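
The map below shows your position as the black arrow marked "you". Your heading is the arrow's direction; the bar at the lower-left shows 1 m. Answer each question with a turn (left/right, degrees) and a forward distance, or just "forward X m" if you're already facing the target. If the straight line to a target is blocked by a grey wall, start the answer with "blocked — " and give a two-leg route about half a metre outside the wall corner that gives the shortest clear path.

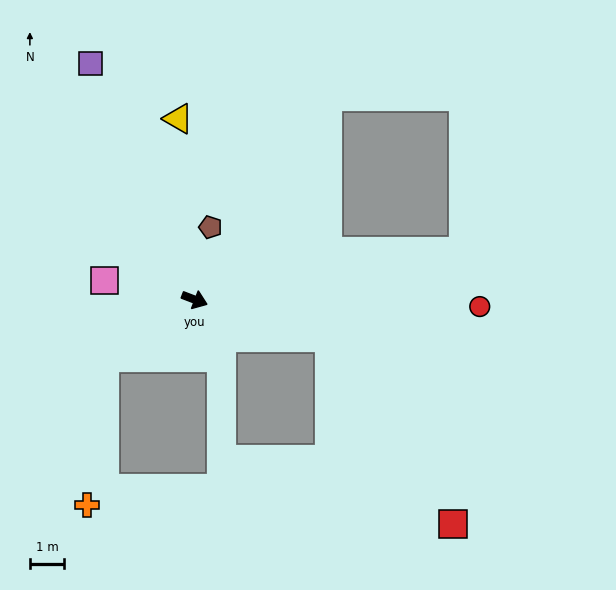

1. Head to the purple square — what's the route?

turn left 135°, forward 7.6 m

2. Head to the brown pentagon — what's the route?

turn left 99°, forward 2.2 m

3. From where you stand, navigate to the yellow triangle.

turn left 116°, forward 5.3 m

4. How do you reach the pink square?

turn right 171°, forward 2.7 m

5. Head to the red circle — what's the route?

turn left 20°, forward 8.3 m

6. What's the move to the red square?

blocked — turn left 5°, forward 4.1 m, then turn right 40°, forward 6.5 m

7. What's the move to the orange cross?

blocked — turn right 126°, forward 3.1 m, then turn left 50°, forward 4.3 m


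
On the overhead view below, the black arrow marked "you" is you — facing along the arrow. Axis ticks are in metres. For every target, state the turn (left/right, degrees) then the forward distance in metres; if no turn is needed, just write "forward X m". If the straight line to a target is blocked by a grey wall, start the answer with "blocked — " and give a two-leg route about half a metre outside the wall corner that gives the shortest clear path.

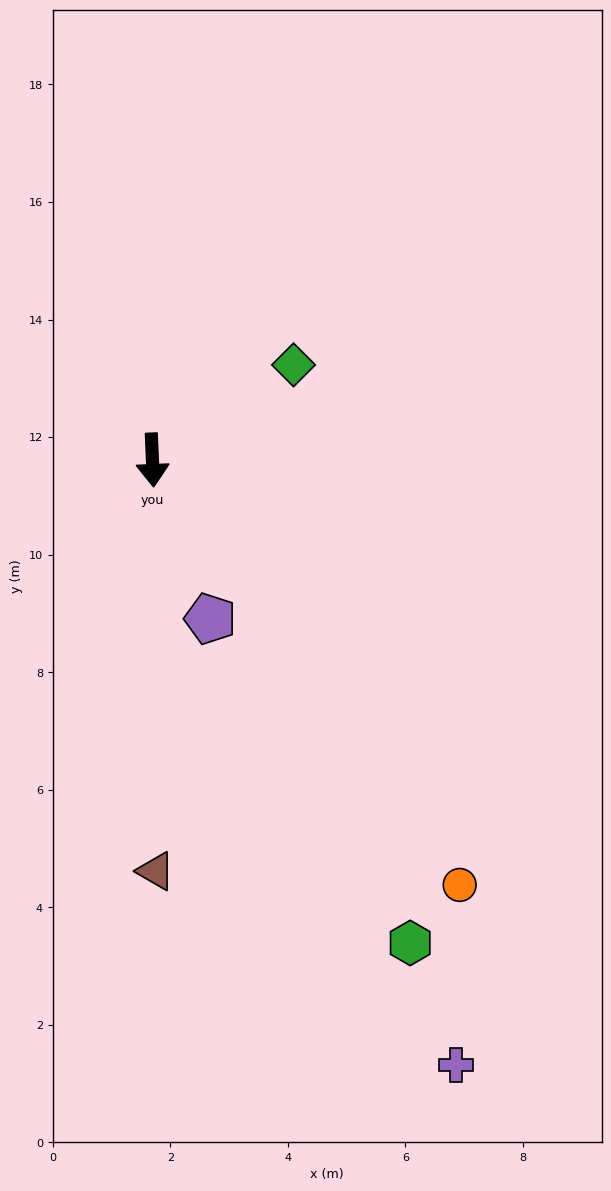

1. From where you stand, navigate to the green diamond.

turn left 122°, forward 2.9 m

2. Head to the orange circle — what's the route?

turn left 33°, forward 8.9 m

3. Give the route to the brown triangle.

turn right 2°, forward 7.0 m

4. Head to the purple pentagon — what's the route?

turn left 18°, forward 2.9 m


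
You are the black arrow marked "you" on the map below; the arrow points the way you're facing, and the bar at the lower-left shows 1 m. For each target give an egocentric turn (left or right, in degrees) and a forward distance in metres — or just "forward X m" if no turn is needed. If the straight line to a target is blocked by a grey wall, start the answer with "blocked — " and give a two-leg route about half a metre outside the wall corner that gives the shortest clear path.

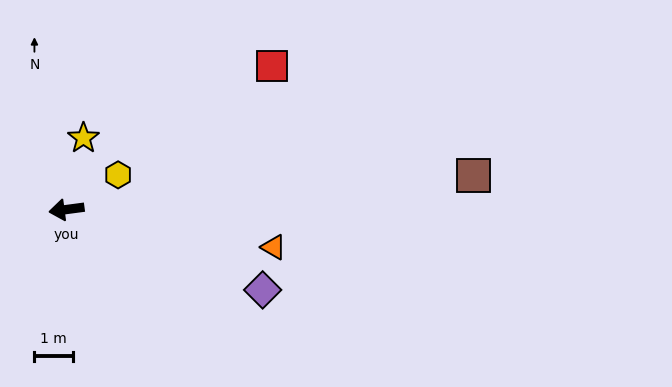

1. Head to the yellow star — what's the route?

turn right 111°, forward 1.9 m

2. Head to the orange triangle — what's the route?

turn left 162°, forward 5.4 m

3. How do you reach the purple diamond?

turn left 150°, forward 5.5 m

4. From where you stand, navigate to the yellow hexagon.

turn right 154°, forward 1.6 m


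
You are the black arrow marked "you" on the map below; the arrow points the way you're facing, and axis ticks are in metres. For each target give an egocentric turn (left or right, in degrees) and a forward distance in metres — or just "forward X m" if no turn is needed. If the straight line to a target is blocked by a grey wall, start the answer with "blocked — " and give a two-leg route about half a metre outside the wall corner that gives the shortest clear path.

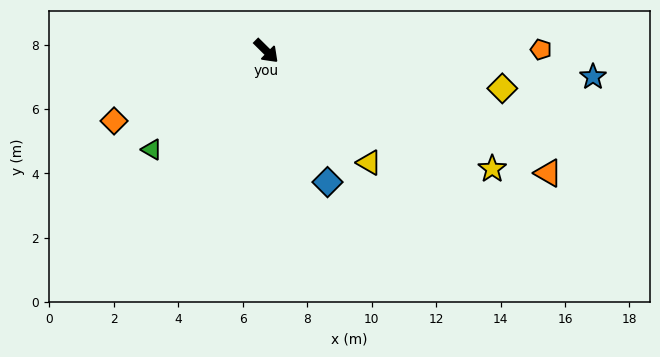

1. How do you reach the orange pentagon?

turn left 45°, forward 8.5 m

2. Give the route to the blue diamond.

turn right 20°, forward 4.5 m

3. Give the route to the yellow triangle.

turn right 3°, forward 4.7 m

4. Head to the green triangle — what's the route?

turn right 95°, forward 4.7 m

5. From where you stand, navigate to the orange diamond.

turn right 111°, forward 5.2 m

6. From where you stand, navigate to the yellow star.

turn left 17°, forward 7.9 m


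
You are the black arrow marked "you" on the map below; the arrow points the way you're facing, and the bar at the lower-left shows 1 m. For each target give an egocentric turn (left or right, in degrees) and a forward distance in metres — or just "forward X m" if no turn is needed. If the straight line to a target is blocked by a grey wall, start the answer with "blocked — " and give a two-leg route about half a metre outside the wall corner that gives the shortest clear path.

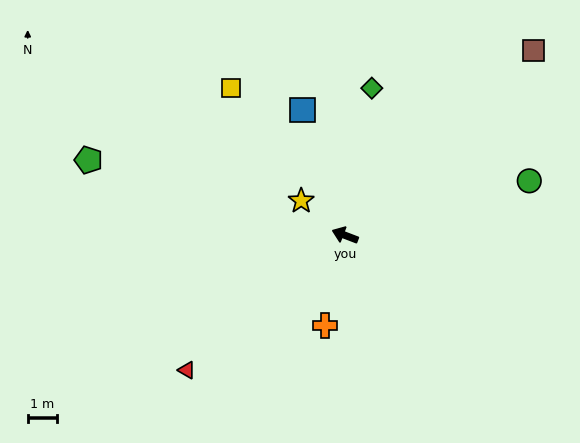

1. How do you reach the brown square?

turn right 115°, forward 9.0 m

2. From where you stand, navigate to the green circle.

turn right 143°, forward 6.5 m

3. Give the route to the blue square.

turn right 50°, forward 4.5 m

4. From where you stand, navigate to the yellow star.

turn right 17°, forward 1.9 m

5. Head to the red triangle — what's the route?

turn left 61°, forward 7.1 m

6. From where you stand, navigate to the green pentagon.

turn left 5°, forward 9.1 m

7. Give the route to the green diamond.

turn right 79°, forward 5.1 m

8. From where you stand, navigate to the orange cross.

turn left 98°, forward 3.1 m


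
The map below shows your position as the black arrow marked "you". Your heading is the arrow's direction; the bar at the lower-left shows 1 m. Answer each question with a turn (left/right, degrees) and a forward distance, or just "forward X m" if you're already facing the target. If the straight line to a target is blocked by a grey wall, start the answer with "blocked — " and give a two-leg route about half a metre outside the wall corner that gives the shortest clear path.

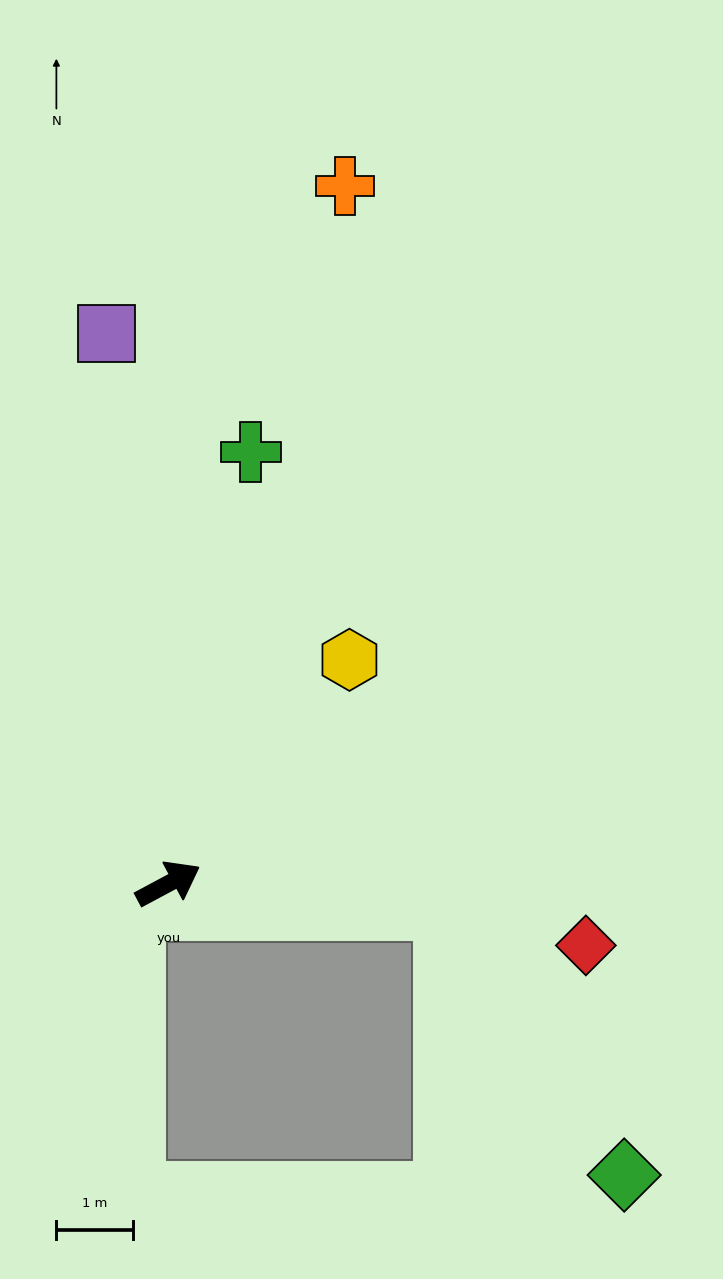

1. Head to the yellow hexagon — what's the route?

turn left 23°, forward 3.8 m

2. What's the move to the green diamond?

blocked — turn right 33°, forward 3.7 m, then turn right 52°, forward 4.2 m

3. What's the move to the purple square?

turn left 68°, forward 7.3 m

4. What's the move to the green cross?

turn left 51°, forward 5.8 m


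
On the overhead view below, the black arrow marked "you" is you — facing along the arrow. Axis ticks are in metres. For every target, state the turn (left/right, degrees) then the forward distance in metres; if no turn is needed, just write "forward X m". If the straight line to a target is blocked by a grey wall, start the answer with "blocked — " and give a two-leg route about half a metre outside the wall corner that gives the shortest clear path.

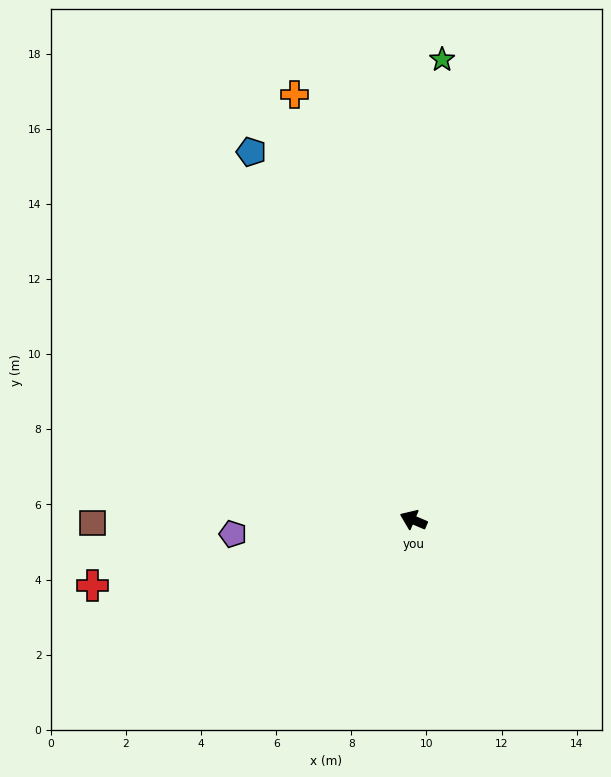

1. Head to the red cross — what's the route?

turn left 35°, forward 8.7 m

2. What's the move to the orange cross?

turn right 51°, forward 11.8 m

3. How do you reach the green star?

turn right 71°, forward 12.3 m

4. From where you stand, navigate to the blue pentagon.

turn right 43°, forward 10.7 m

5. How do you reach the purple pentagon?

turn left 28°, forward 4.8 m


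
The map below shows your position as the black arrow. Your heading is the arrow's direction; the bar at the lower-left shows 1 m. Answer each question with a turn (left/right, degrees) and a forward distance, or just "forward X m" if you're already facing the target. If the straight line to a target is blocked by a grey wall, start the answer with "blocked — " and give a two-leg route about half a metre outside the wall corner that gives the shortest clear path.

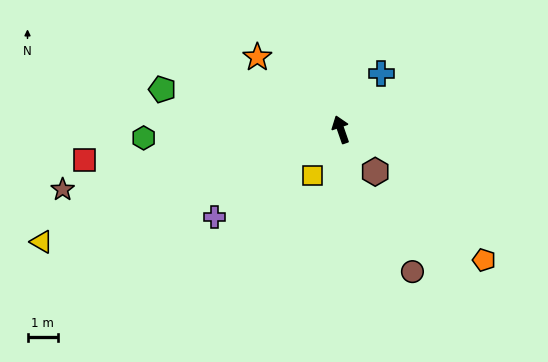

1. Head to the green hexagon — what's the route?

turn left 73°, forward 6.6 m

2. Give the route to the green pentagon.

turn left 58°, forward 6.1 m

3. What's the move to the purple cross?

turn left 106°, forward 5.1 m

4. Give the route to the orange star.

turn left 30°, forward 3.7 m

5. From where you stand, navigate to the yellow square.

turn left 129°, forward 1.8 m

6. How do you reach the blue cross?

turn right 55°, forward 2.3 m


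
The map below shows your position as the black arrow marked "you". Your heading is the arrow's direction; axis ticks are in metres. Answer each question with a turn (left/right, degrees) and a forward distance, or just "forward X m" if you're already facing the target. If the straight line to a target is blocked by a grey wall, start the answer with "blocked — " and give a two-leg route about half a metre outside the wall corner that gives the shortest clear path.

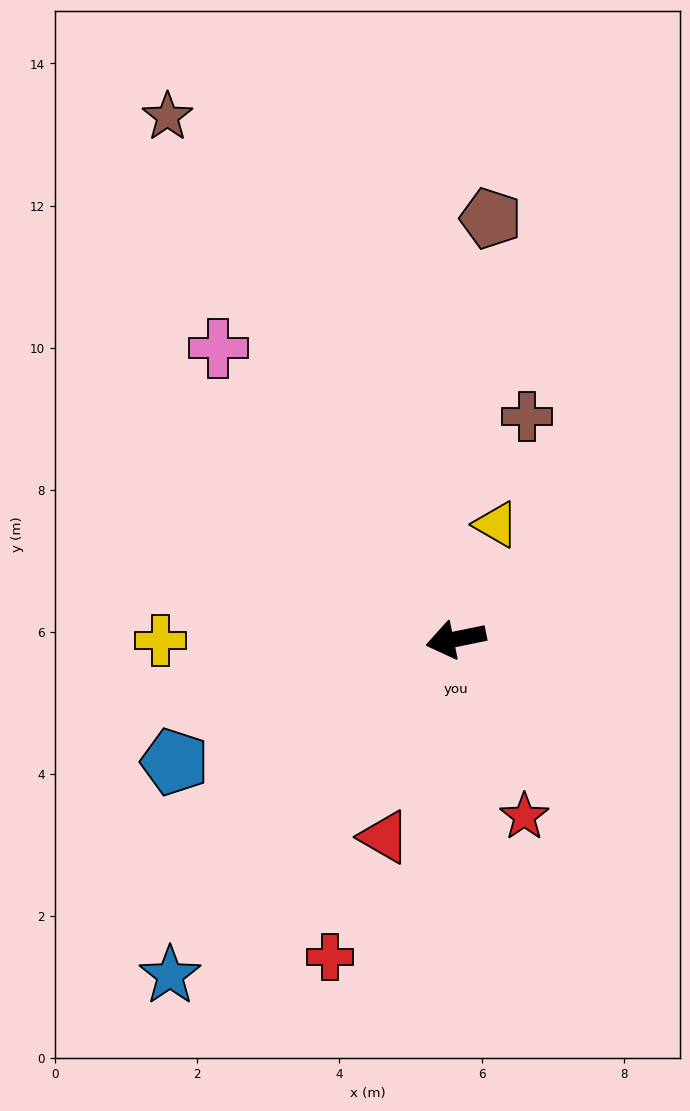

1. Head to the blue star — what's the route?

turn left 38°, forward 6.2 m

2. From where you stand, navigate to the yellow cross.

turn right 11°, forward 4.2 m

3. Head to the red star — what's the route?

turn left 100°, forward 2.7 m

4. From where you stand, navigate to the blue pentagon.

turn left 12°, forward 4.3 m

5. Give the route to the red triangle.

turn left 59°, forward 3.0 m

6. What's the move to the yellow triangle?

turn right 121°, forward 1.7 m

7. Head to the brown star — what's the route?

turn right 73°, forward 8.4 m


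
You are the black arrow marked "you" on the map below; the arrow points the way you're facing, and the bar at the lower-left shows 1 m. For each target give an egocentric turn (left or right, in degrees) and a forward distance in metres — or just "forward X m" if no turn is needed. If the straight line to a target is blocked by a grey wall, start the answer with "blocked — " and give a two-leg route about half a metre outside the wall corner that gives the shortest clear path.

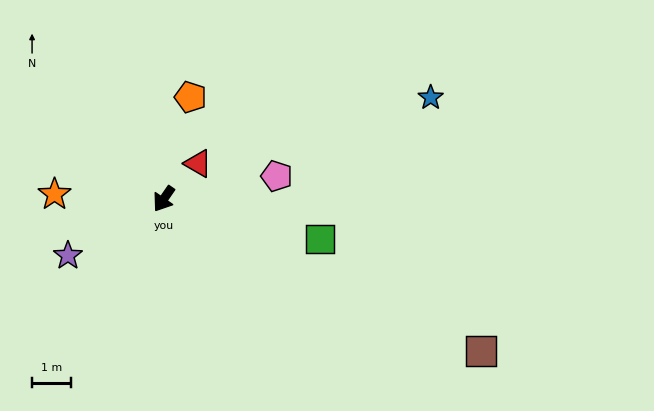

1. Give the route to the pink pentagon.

turn left 136°, forward 3.0 m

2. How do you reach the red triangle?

turn left 171°, forward 1.3 m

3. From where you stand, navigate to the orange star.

turn right 58°, forward 2.8 m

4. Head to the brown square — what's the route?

turn left 99°, forward 9.1 m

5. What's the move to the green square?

turn left 110°, forward 4.2 m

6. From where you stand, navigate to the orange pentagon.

turn right 160°, forward 2.7 m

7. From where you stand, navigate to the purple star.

turn right 25°, forward 2.9 m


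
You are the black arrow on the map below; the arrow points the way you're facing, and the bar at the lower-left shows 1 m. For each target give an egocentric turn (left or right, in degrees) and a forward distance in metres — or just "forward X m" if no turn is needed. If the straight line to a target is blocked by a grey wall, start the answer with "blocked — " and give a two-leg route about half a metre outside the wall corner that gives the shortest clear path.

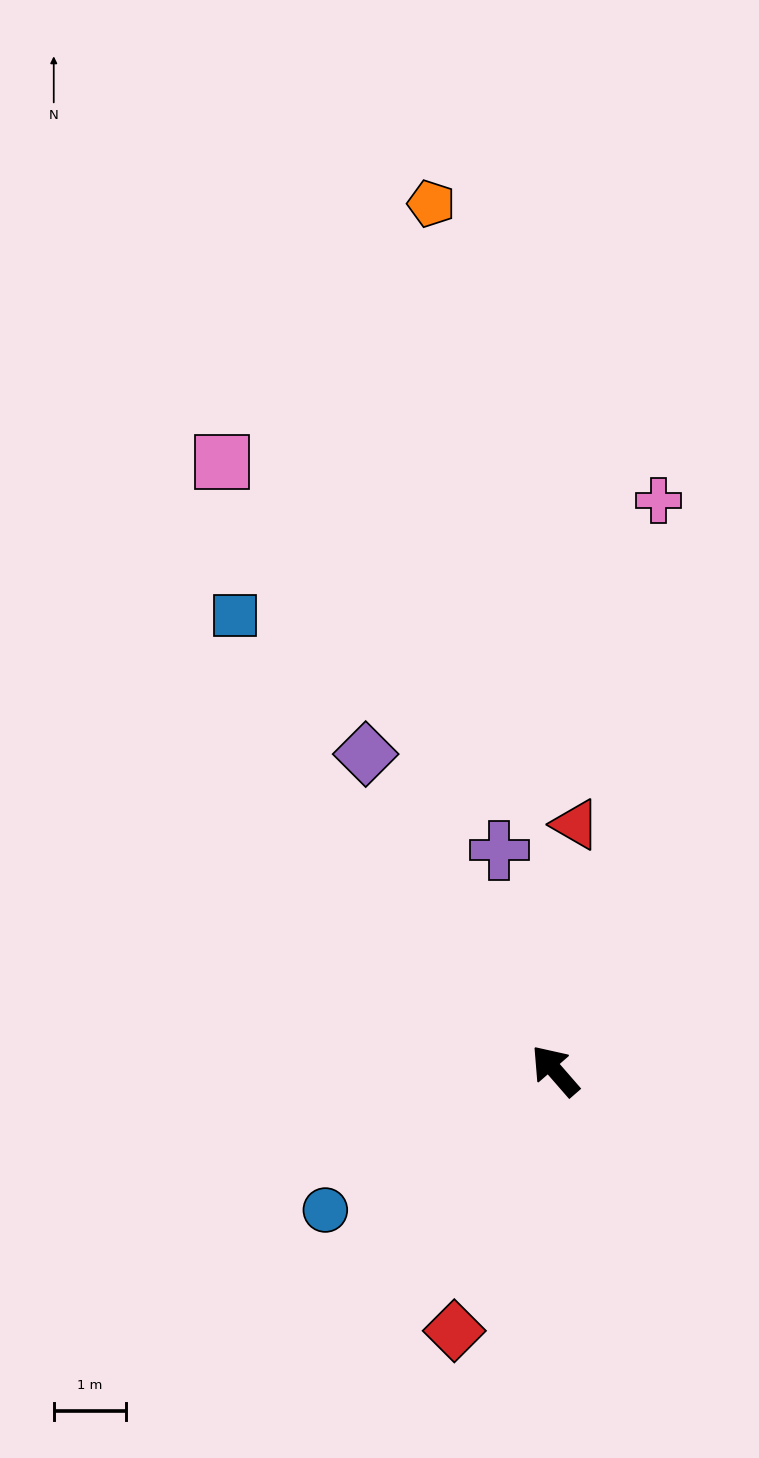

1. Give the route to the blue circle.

turn left 80°, forward 3.7 m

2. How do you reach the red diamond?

turn left 118°, forward 3.9 m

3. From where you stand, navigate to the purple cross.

turn right 27°, forward 3.2 m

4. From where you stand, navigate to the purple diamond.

turn right 10°, forward 5.1 m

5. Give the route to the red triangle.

turn right 46°, forward 3.4 m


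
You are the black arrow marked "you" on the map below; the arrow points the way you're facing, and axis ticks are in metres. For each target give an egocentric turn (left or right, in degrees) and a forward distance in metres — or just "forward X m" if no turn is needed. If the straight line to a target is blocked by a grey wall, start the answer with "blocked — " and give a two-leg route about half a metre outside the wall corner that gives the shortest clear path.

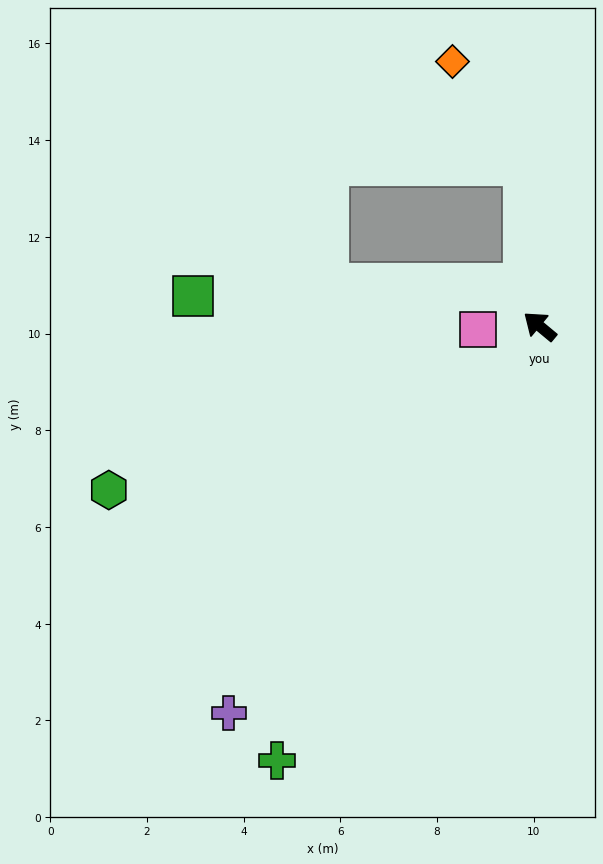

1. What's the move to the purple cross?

turn left 91°, forward 10.3 m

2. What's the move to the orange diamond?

blocked — turn right 45°, forward 3.4 m, then turn left 29°, forward 2.6 m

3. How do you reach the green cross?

turn left 99°, forward 10.5 m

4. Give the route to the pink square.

turn left 43°, forward 1.3 m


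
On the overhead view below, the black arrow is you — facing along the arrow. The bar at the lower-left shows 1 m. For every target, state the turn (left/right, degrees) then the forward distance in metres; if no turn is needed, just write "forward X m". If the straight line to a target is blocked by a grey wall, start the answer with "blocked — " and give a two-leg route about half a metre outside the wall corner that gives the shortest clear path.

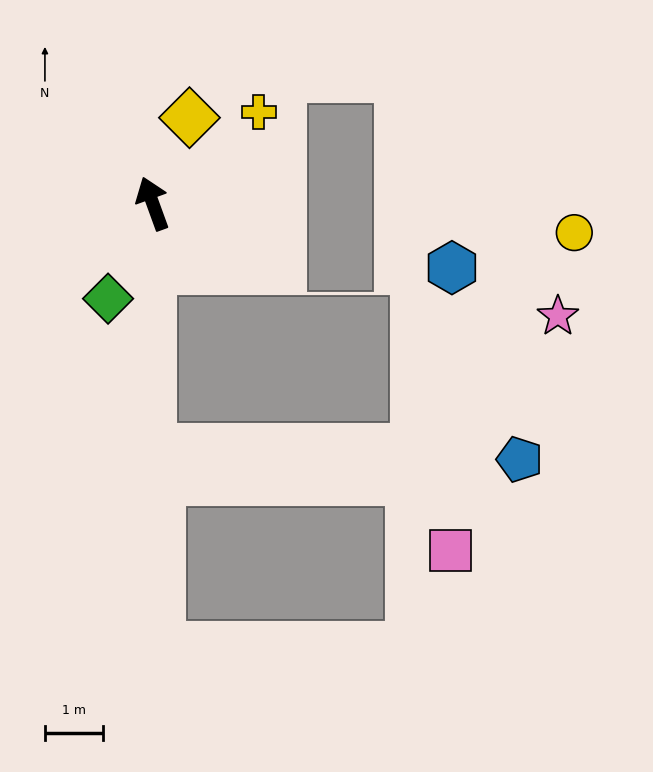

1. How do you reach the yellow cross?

turn right 69°, forward 2.4 m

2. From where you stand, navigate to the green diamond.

turn left 135°, forward 1.8 m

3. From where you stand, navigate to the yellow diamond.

turn right 43°, forward 1.6 m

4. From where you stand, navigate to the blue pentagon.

blocked — turn left 160°, forward 4.2 m, then turn left 88°, forward 6.3 m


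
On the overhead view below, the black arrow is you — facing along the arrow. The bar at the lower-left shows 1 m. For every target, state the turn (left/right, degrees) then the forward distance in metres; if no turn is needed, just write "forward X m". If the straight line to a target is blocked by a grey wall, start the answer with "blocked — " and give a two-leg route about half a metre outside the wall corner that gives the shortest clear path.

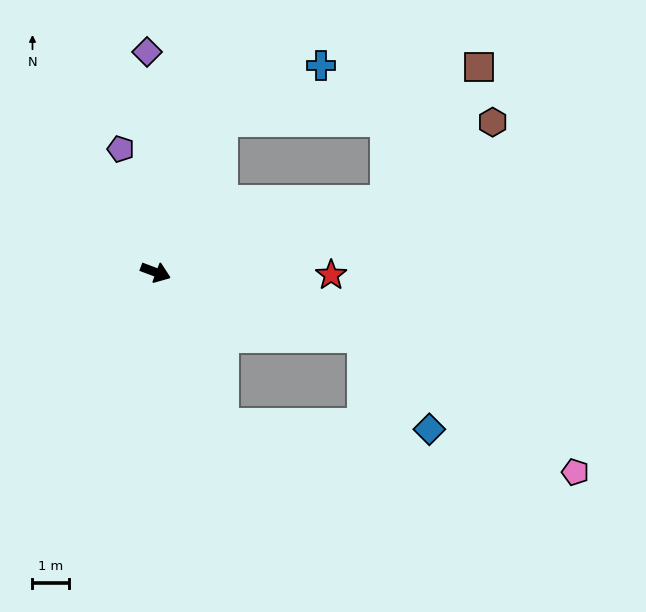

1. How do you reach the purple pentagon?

turn left 126°, forward 3.5 m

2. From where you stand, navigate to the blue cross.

blocked — turn left 87°, forward 4.5 m, then turn right 37°, forward 3.1 m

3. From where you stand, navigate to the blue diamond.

blocked — turn left 3°, forward 5.9 m, then turn right 36°, forward 3.1 m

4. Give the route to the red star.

turn left 20°, forward 4.8 m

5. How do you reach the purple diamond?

turn left 113°, forward 6.0 m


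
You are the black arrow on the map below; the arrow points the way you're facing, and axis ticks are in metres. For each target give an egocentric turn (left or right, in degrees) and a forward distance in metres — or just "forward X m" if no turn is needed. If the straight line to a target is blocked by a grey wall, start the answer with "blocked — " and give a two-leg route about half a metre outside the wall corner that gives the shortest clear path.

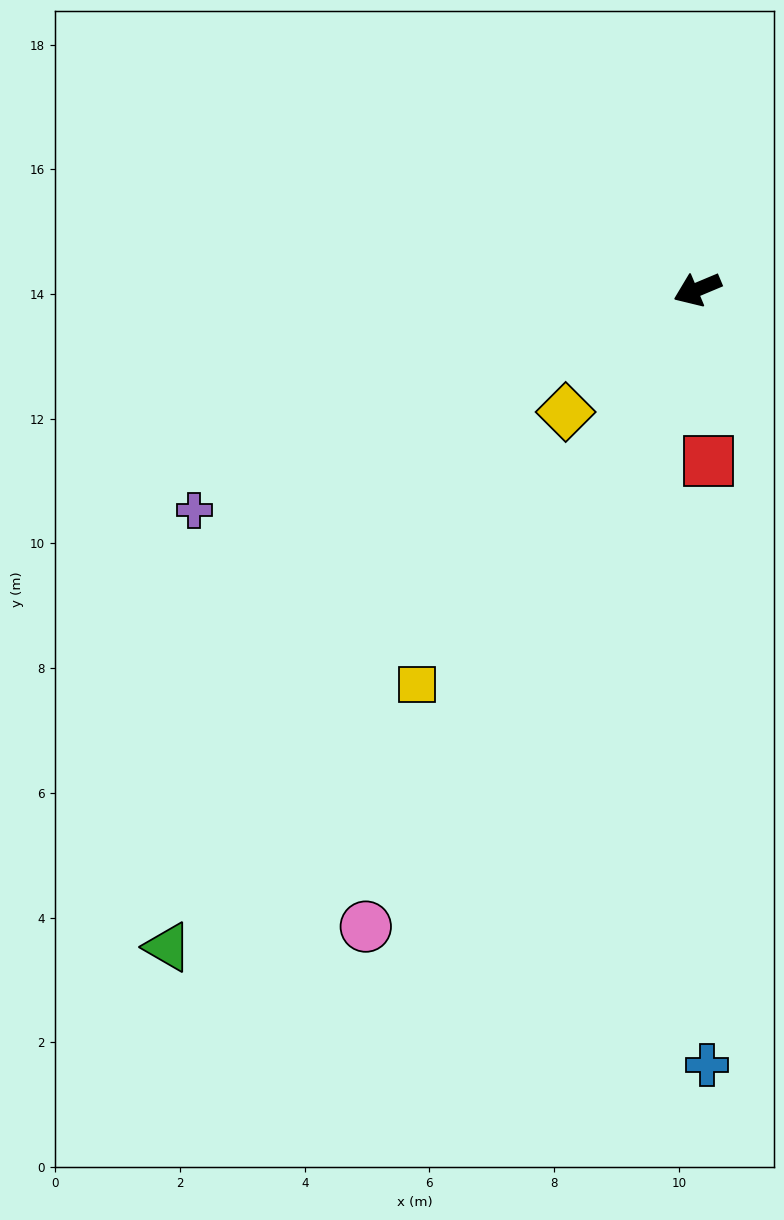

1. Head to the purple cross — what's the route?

forward 8.8 m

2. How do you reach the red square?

turn left 71°, forward 2.8 m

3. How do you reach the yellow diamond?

turn left 20°, forward 2.9 m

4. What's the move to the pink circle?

turn left 40°, forward 11.5 m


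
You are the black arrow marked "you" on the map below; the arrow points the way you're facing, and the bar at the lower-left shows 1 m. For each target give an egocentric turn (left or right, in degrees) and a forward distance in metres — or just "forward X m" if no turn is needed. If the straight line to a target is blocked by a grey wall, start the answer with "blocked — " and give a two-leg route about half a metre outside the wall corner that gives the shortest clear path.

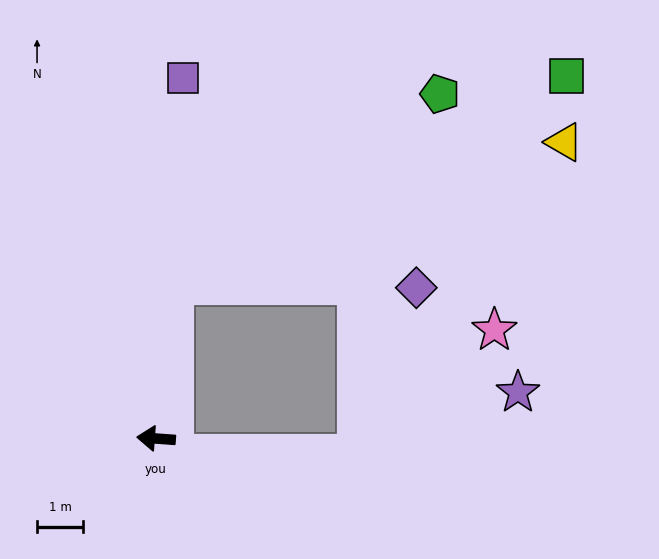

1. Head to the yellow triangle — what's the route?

blocked — turn right 93°, forward 3.4 m, then turn right 63°, forward 9.0 m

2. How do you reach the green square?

blocked — turn right 93°, forward 3.4 m, then turn right 55°, forward 9.7 m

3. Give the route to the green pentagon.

blocked — turn right 93°, forward 3.4 m, then turn right 47°, forward 7.1 m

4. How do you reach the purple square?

turn right 90°, forward 7.9 m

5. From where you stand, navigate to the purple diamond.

blocked — turn right 93°, forward 3.4 m, then turn right 83°, forward 5.3 m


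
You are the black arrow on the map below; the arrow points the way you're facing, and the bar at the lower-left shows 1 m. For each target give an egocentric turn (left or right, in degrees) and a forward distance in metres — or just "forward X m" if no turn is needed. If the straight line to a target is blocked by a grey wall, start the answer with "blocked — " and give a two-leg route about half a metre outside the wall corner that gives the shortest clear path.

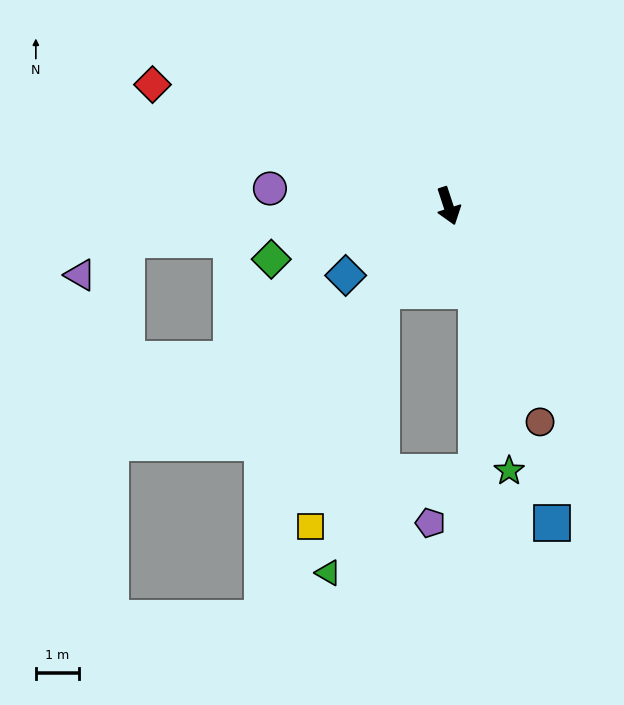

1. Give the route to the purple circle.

turn right 114°, forward 4.2 m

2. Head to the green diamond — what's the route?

turn right 91°, forward 4.3 m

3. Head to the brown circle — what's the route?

turn left 5°, forward 5.5 m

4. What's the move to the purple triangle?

blocked — turn right 102°, forward 7.5 m, then turn left 31°, forward 1.4 m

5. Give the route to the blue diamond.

turn right 74°, forward 2.9 m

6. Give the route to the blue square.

forward 7.8 m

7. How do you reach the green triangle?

blocked — turn right 56°, forward 2.5 m, then turn left 27°, forward 6.7 m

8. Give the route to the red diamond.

turn right 130°, forward 7.5 m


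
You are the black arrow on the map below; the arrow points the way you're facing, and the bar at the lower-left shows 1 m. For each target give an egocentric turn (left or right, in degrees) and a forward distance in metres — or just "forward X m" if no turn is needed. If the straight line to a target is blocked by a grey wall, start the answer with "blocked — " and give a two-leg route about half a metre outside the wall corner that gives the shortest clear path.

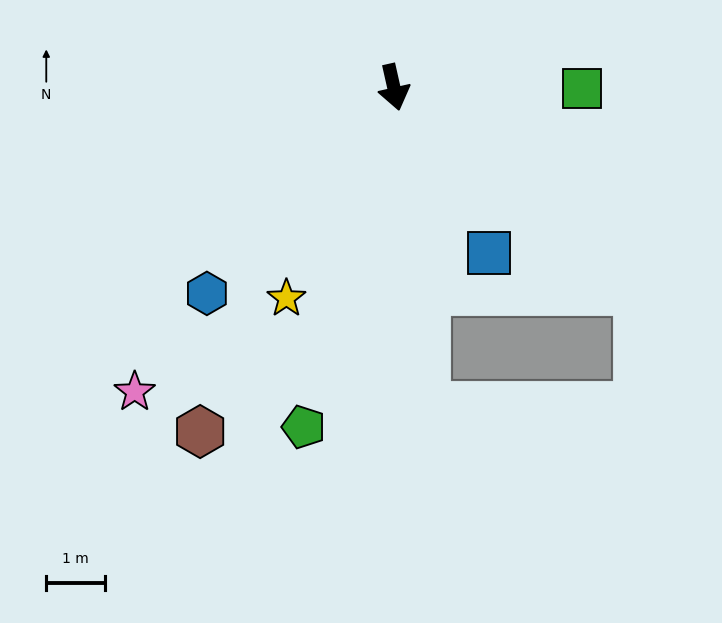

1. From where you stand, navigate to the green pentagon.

turn right 28°, forward 6.0 m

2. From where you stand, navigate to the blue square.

turn left 17°, forward 3.3 m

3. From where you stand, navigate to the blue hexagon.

turn right 55°, forward 4.8 m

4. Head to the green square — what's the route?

turn left 77°, forward 3.2 m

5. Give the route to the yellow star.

turn right 40°, forward 4.0 m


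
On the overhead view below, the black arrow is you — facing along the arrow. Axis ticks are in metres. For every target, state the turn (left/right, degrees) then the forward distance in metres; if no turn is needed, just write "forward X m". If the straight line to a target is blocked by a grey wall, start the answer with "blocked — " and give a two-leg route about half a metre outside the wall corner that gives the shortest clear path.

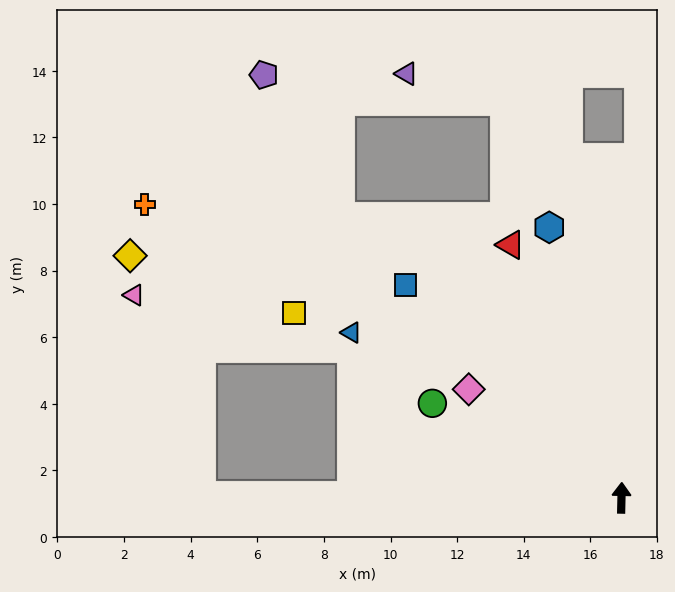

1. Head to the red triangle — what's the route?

turn left 25°, forward 8.3 m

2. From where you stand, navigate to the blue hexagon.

turn left 16°, forward 8.4 m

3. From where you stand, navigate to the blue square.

turn left 47°, forward 9.1 m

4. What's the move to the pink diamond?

turn left 56°, forward 5.6 m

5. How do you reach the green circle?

turn left 65°, forward 6.3 m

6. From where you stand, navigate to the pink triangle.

blocked — turn left 91°, forward 12.6 m, then turn right 71°, forward 6.3 m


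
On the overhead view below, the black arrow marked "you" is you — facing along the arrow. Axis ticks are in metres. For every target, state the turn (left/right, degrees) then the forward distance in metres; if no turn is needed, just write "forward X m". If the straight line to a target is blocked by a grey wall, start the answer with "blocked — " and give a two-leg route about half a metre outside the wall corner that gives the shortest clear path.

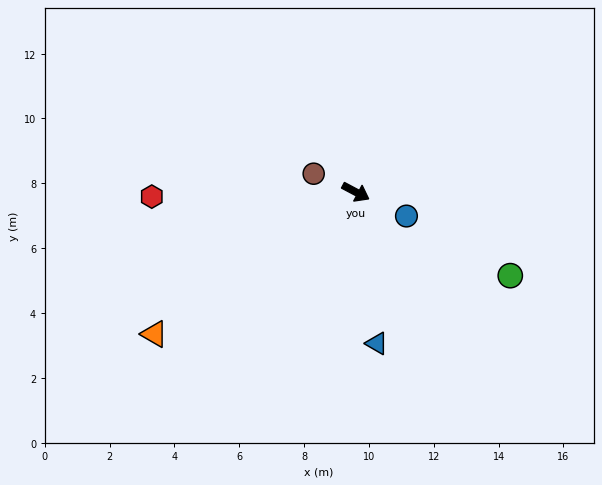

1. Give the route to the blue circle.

turn left 3°, forward 1.7 m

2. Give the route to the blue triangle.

turn right 54°, forward 4.7 m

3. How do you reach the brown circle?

turn right 176°, forward 1.4 m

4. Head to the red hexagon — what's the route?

turn right 151°, forward 6.3 m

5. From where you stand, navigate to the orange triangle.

turn right 117°, forward 7.6 m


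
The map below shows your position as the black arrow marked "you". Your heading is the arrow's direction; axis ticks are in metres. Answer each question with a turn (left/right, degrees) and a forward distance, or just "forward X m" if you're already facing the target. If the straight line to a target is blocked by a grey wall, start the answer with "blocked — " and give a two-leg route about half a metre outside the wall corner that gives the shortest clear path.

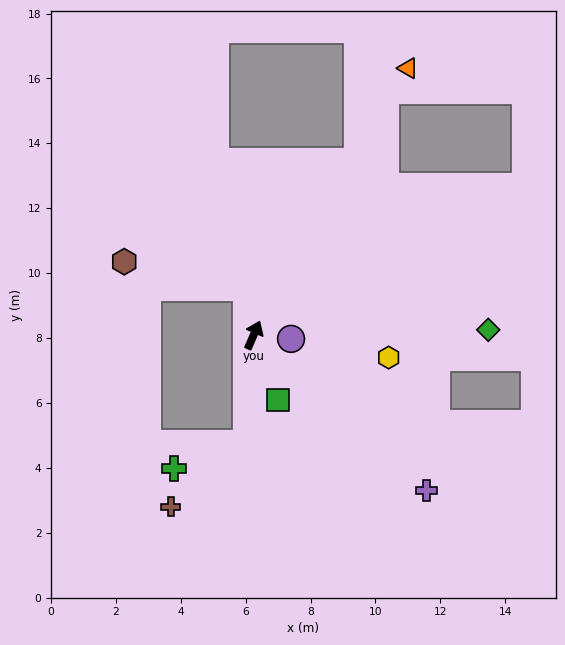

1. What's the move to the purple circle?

turn right 72°, forward 1.2 m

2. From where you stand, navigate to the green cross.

blocked — turn right 160°, forward 3.4 m, then turn right 68°, forward 2.4 m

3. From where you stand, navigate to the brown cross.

blocked — turn right 160°, forward 3.4 m, then turn right 47°, forward 3.0 m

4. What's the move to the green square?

turn right 136°, forward 2.1 m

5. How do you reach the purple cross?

turn right 108°, forward 7.2 m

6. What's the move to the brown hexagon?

blocked — turn left 32°, forward 1.5 m, then turn left 69°, forward 3.9 m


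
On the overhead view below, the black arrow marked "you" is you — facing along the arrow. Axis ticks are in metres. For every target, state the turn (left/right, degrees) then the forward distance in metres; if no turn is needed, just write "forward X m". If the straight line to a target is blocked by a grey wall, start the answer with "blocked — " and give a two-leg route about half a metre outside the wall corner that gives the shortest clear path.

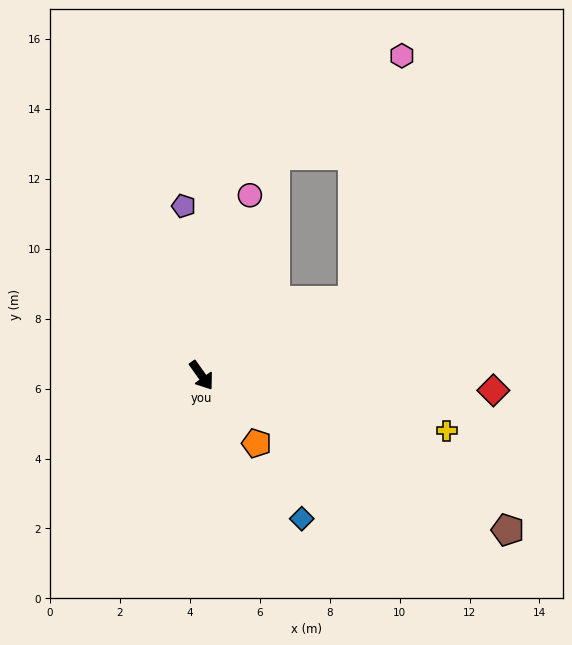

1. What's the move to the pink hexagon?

blocked — turn left 81°, forward 4.8 m, then turn left 52°, forward 7.1 m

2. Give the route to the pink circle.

turn left 129°, forward 5.3 m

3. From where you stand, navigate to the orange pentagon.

turn left 4°, forward 2.5 m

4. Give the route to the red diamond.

turn left 52°, forward 8.4 m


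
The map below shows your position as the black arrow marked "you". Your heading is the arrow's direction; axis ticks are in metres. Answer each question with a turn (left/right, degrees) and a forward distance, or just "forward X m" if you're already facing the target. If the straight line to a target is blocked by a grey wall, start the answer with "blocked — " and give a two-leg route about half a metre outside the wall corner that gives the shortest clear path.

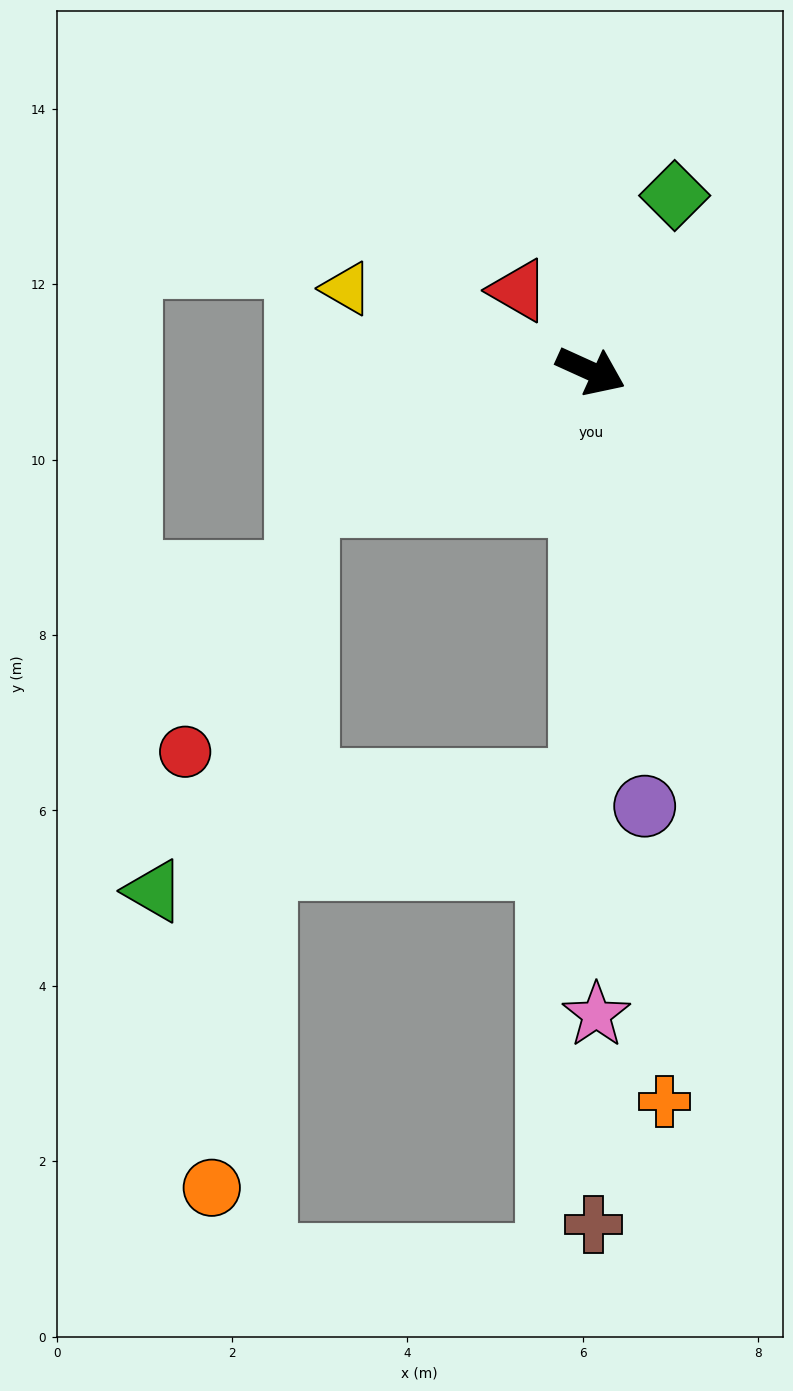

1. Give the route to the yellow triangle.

turn right 174°, forward 2.9 m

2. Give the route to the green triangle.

blocked — turn right 66°, forward 4.7 m, then turn right 76°, forward 5.1 m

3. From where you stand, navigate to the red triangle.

turn left 156°, forward 1.2 m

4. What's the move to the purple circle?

turn right 59°, forward 5.0 m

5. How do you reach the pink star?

turn right 65°, forward 7.3 m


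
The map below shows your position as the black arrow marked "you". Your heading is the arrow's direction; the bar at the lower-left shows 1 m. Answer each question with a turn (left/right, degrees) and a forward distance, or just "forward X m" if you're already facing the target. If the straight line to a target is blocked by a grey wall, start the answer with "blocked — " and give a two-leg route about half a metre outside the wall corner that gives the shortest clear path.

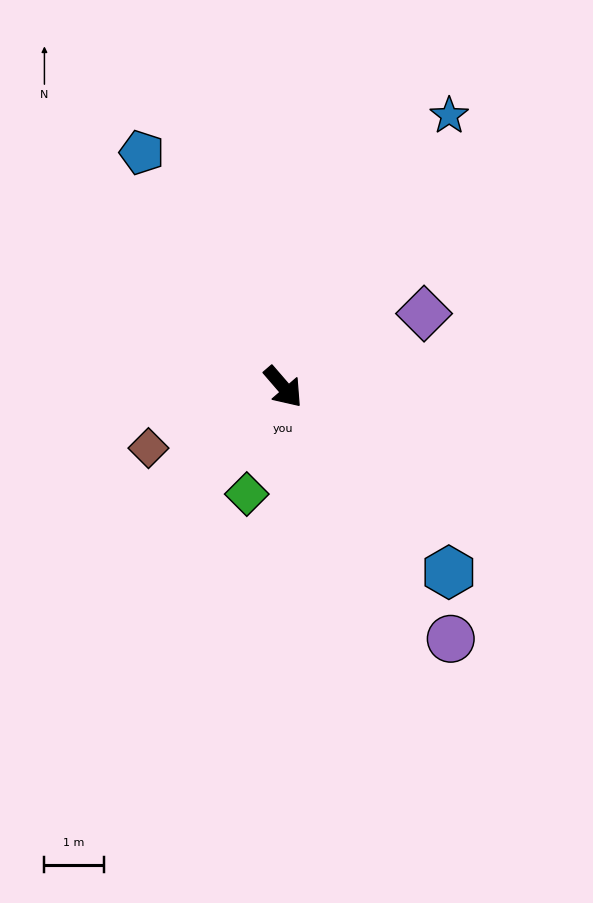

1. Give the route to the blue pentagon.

turn left 170°, forward 4.6 m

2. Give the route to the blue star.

turn left 108°, forward 5.4 m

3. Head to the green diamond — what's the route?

turn right 60°, forward 1.9 m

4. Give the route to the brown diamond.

turn right 106°, forward 2.5 m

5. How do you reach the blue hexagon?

forward 4.2 m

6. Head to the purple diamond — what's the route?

turn left 77°, forward 2.7 m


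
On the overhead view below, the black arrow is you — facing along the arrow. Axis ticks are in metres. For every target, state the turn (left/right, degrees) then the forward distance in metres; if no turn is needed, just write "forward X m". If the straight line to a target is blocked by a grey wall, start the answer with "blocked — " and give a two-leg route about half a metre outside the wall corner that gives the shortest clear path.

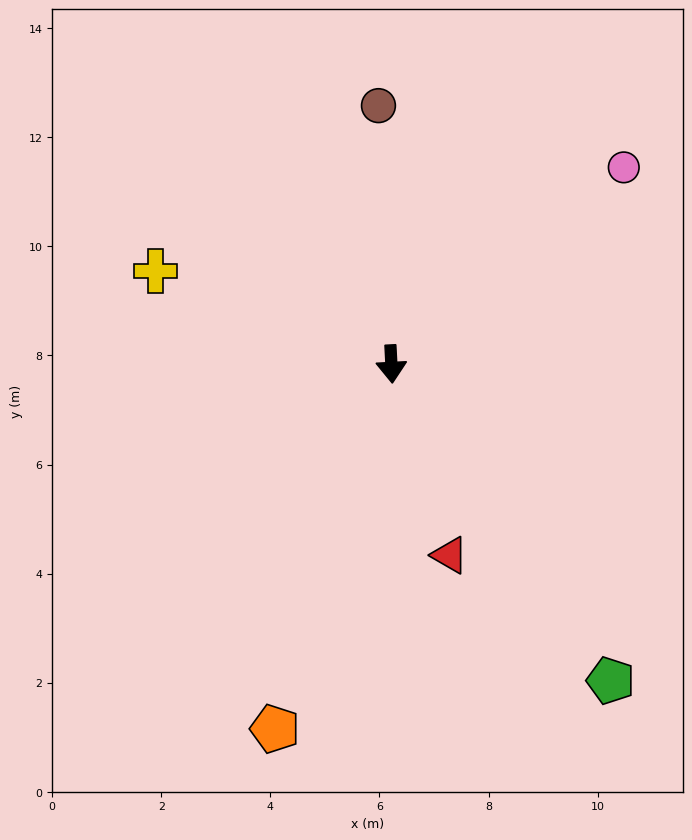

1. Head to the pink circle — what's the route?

turn left 127°, forward 5.6 m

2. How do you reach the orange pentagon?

turn right 21°, forward 7.0 m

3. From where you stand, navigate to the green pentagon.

turn left 32°, forward 7.1 m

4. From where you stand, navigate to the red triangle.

turn left 14°, forward 3.7 m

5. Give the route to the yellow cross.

turn right 114°, forward 4.6 m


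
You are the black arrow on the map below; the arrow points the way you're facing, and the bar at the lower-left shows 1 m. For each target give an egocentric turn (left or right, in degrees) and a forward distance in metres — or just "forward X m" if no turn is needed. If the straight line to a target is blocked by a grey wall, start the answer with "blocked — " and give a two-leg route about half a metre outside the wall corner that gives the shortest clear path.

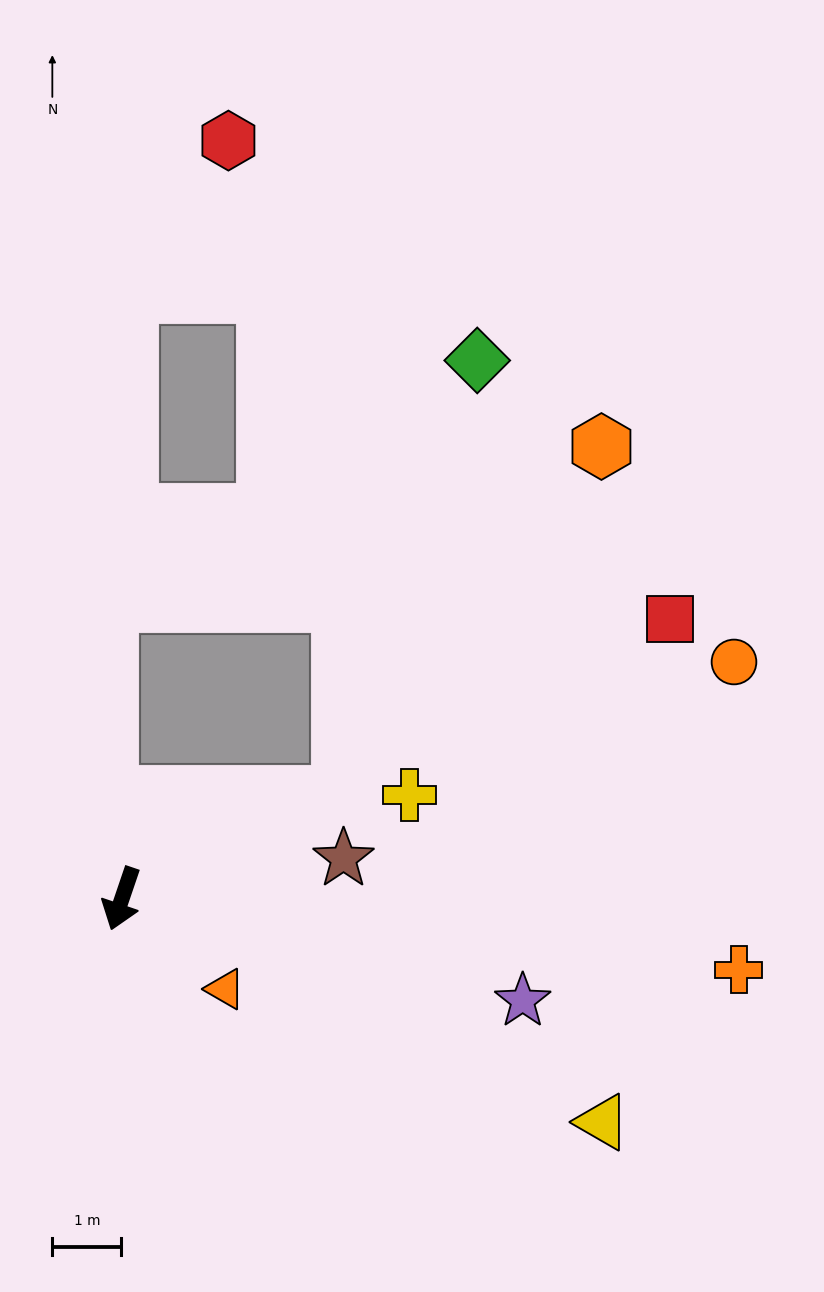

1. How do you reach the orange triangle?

turn left 68°, forward 2.0 m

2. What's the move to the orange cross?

turn left 102°, forward 9.0 m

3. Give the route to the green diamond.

blocked — turn left 134°, forward 3.5 m, then turn left 47°, forward 6.6 m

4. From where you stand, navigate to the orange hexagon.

blocked — turn left 134°, forward 3.5 m, then turn left 28°, forward 6.3 m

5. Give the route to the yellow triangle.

turn left 84°, forward 7.7 m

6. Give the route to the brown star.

turn left 119°, forward 3.3 m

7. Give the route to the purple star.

turn left 95°, forward 6.0 m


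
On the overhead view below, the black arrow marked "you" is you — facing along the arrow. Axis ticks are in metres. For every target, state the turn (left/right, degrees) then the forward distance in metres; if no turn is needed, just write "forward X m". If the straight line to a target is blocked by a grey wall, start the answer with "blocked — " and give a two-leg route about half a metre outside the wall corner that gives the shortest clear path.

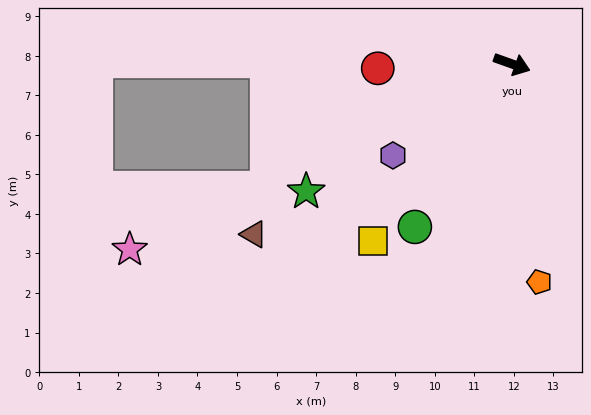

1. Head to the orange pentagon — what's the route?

turn right 63°, forward 5.6 m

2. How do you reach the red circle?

turn right 158°, forward 3.4 m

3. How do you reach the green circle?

turn right 101°, forward 4.8 m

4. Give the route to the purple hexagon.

turn right 123°, forward 3.8 m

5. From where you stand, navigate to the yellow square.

turn right 108°, forward 5.7 m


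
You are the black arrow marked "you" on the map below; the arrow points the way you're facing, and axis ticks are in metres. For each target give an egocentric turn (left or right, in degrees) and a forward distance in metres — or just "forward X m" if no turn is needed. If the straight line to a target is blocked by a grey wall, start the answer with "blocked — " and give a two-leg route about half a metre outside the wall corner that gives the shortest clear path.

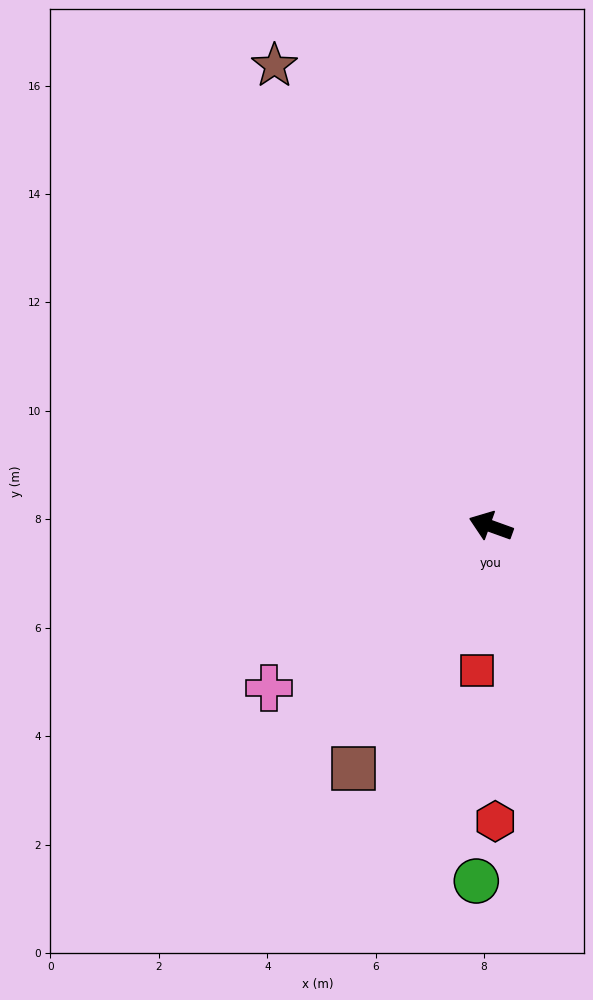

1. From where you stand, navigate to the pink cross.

turn left 56°, forward 5.1 m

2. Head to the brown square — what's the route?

turn left 80°, forward 5.1 m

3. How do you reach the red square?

turn left 104°, forward 2.7 m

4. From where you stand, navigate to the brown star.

turn right 45°, forward 9.4 m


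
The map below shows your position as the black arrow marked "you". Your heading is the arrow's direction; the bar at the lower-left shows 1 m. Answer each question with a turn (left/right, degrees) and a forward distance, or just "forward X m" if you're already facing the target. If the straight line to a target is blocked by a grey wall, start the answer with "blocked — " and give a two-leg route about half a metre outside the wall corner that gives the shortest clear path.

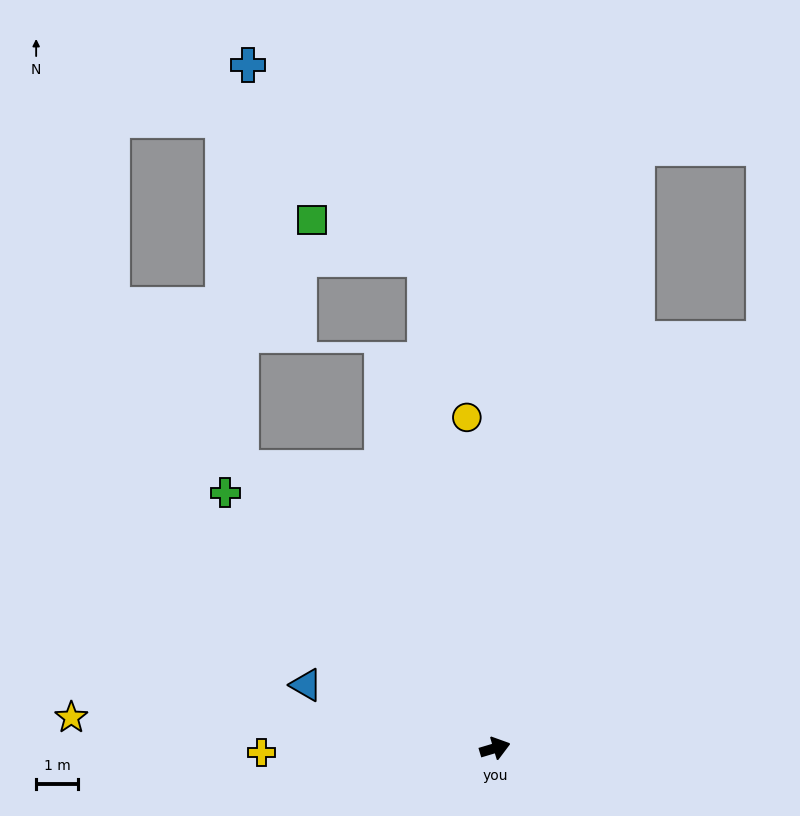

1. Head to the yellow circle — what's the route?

turn left 78°, forward 8.0 m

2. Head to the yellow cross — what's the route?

turn left 164°, forward 5.6 m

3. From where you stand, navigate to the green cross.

turn left 120°, forward 8.9 m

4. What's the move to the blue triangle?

turn left 145°, forward 4.8 m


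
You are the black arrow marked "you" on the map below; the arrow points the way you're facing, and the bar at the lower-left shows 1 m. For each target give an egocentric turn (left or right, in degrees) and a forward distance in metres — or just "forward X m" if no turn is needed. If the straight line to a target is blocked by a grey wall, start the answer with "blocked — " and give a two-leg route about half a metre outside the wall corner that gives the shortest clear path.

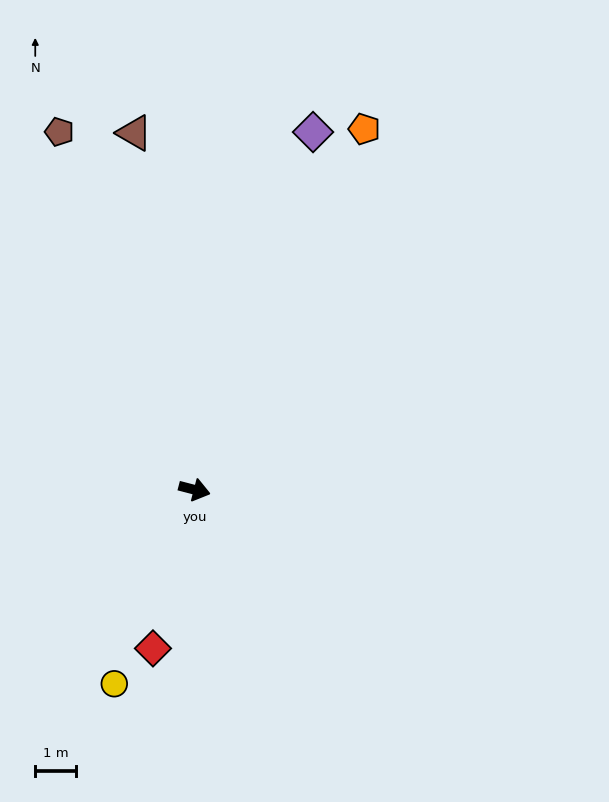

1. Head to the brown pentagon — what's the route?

turn left 125°, forward 9.3 m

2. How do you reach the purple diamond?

turn left 86°, forward 9.2 m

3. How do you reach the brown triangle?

turn left 114°, forward 8.8 m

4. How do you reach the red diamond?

turn right 90°, forward 4.0 m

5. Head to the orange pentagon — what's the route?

turn left 79°, forward 9.7 m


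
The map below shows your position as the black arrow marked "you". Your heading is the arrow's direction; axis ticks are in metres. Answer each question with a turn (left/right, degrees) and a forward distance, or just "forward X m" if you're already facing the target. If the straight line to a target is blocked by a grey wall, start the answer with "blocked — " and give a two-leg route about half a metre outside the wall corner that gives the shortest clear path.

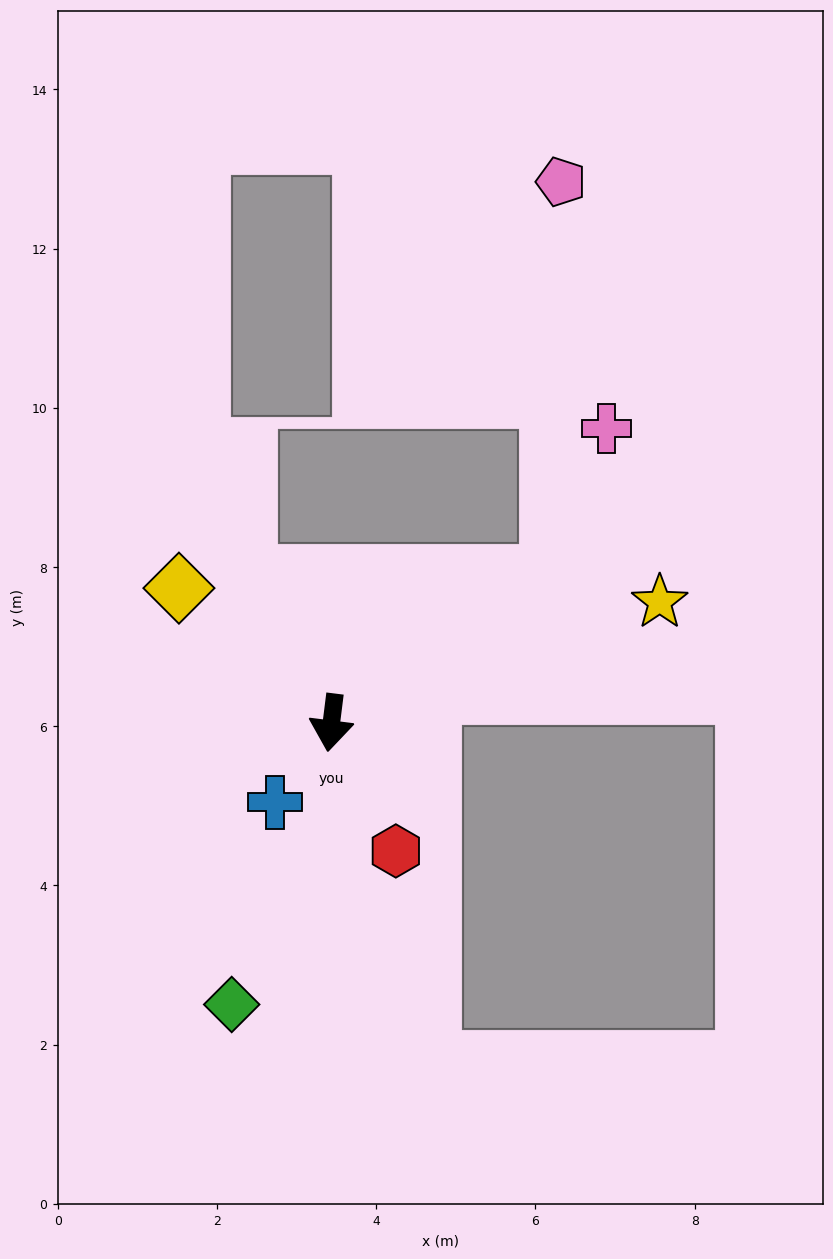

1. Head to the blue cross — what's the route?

turn right 28°, forward 1.2 m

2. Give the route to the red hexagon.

turn left 34°, forward 1.8 m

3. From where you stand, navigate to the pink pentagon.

blocked — turn left 130°, forward 3.3 m, then turn left 56°, forward 5.0 m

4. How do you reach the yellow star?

turn left 117°, forward 4.4 m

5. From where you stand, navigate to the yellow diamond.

turn right 124°, forward 2.6 m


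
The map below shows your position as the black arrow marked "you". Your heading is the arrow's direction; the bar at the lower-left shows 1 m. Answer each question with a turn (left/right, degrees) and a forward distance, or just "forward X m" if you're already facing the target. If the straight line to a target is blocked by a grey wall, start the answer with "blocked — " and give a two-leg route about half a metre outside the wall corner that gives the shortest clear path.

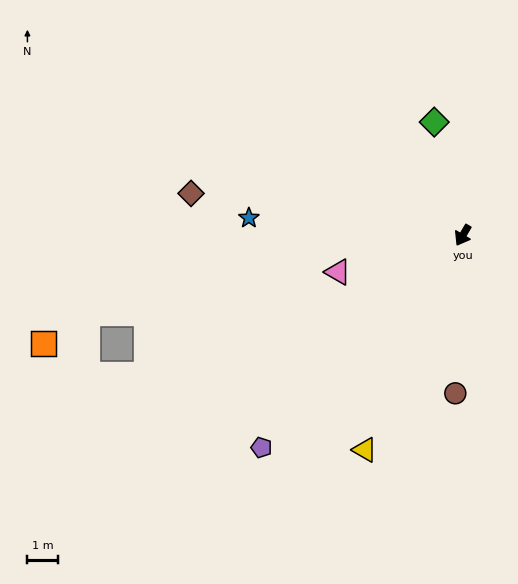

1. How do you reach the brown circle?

turn left 28°, forward 5.1 m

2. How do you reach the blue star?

turn right 64°, forward 7.0 m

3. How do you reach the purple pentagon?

turn right 13°, forward 9.5 m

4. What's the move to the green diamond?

turn right 135°, forward 3.8 m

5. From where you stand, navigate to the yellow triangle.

turn left 6°, forward 7.7 m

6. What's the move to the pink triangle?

turn right 43°, forward 4.2 m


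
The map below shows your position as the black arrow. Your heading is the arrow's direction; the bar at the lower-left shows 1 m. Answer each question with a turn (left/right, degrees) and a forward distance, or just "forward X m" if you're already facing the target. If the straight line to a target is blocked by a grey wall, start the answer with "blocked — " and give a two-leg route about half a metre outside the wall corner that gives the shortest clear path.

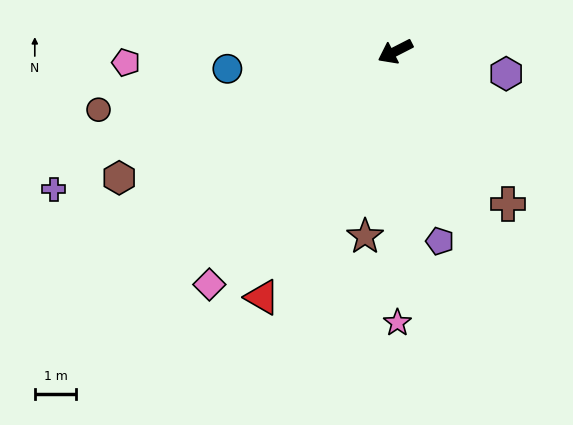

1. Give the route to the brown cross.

turn left 99°, forward 4.6 m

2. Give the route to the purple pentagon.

turn left 76°, forward 4.7 m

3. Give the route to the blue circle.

turn right 21°, forward 4.1 m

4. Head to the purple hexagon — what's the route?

turn left 142°, forward 2.7 m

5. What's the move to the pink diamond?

turn left 24°, forward 7.2 m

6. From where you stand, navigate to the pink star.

turn left 63°, forward 6.5 m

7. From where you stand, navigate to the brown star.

turn left 54°, forward 4.5 m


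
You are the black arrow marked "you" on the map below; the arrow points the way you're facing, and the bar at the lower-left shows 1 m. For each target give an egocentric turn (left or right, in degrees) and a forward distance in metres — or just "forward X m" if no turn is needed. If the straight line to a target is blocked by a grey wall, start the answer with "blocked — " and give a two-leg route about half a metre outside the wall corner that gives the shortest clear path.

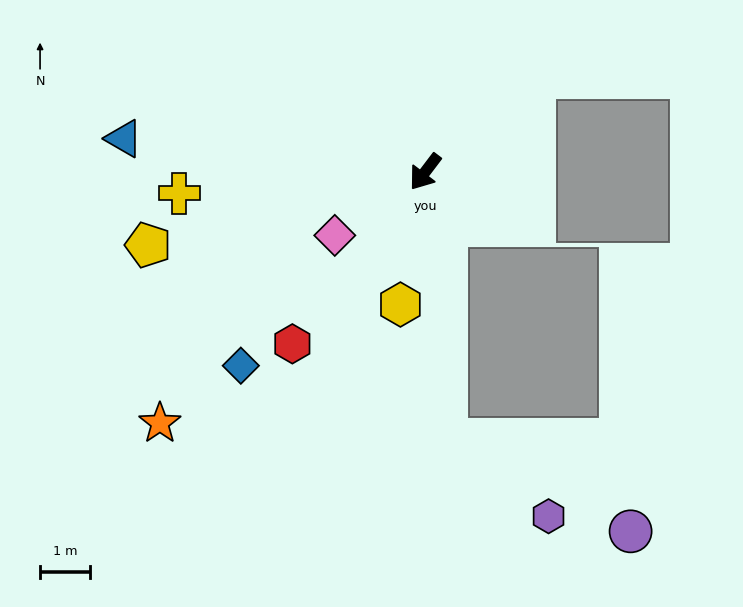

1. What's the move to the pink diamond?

turn right 18°, forward 2.2 m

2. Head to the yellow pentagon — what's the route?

turn right 38°, forward 5.8 m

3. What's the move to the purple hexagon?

blocked — turn left 42°, forward 5.4 m, then turn left 48°, forward 2.6 m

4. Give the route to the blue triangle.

turn right 59°, forward 6.1 m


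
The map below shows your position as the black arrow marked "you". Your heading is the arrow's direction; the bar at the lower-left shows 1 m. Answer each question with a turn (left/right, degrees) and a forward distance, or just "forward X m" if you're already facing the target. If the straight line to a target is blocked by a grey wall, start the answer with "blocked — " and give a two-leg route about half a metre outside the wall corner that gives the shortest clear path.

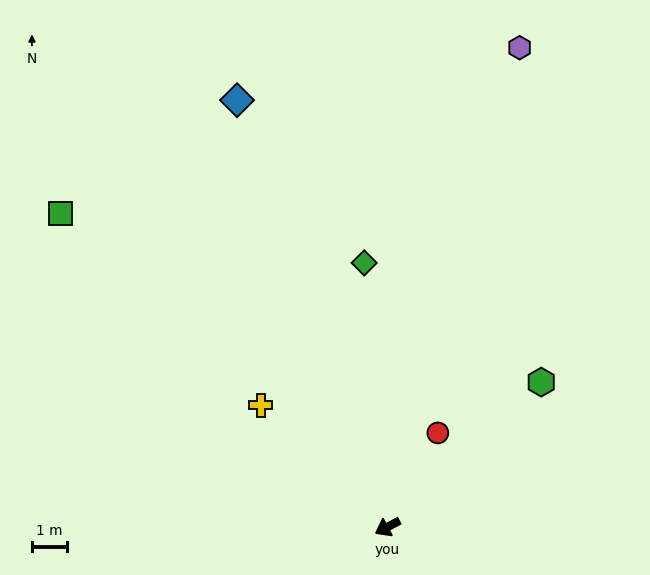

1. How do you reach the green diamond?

turn right 113°, forward 7.6 m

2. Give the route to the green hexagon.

turn right 165°, forward 6.1 m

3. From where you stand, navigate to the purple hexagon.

turn right 133°, forward 14.3 m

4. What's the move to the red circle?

turn right 146°, forward 3.1 m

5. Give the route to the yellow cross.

turn right 72°, forward 5.0 m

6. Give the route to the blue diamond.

turn right 99°, forward 13.0 m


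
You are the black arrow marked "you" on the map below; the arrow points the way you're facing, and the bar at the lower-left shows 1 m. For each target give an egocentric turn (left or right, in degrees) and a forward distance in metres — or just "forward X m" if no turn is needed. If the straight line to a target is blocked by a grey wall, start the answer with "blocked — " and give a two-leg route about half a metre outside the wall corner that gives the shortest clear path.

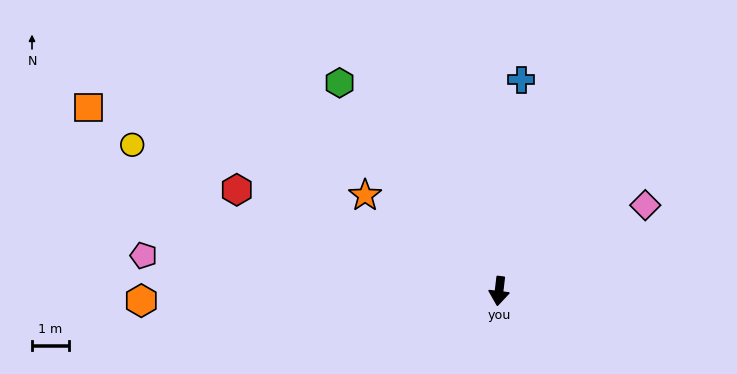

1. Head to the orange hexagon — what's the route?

turn right 82°, forward 9.8 m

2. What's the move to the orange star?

turn right 119°, forward 4.5 m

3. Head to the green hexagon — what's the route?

turn right 136°, forward 7.2 m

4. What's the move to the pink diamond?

turn left 127°, forward 4.6 m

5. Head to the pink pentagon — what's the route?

turn right 89°, forward 9.8 m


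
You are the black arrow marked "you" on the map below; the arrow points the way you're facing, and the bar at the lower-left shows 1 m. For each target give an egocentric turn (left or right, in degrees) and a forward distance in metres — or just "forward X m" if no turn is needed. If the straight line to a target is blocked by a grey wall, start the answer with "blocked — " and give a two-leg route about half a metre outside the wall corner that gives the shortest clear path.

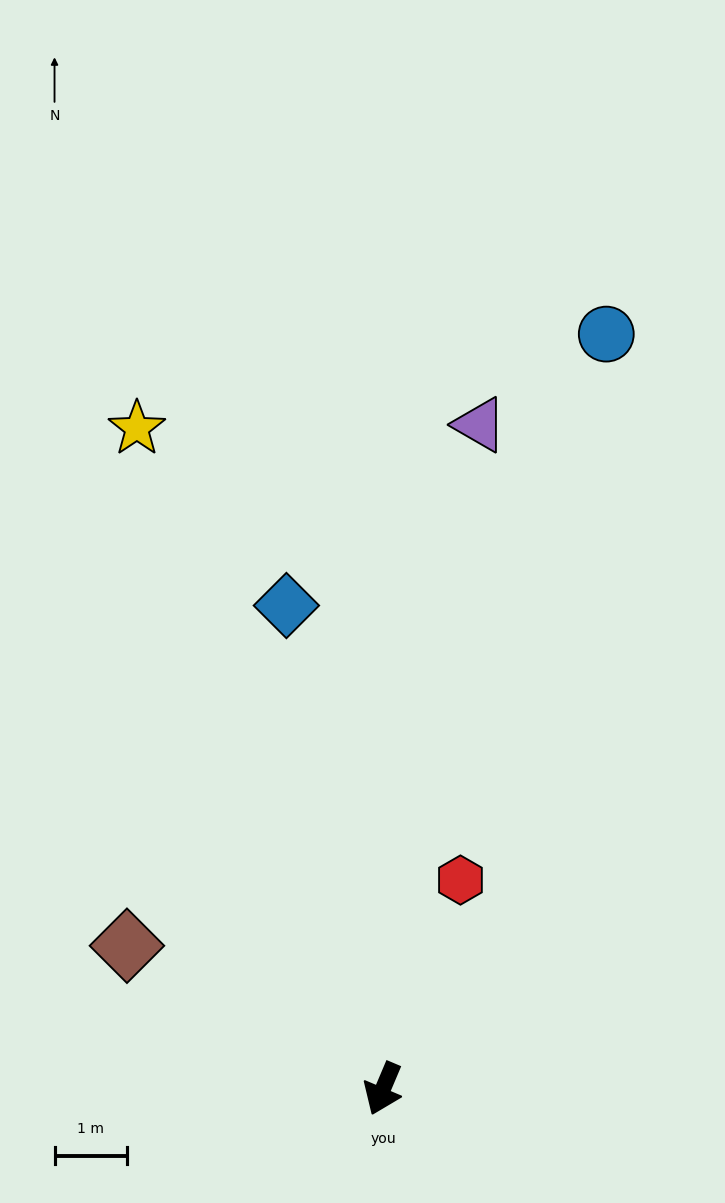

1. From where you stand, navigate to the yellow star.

turn right 137°, forward 9.8 m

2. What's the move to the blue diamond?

turn right 146°, forward 6.8 m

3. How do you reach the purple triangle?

turn right 165°, forward 9.3 m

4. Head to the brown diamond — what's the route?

turn right 96°, forward 4.1 m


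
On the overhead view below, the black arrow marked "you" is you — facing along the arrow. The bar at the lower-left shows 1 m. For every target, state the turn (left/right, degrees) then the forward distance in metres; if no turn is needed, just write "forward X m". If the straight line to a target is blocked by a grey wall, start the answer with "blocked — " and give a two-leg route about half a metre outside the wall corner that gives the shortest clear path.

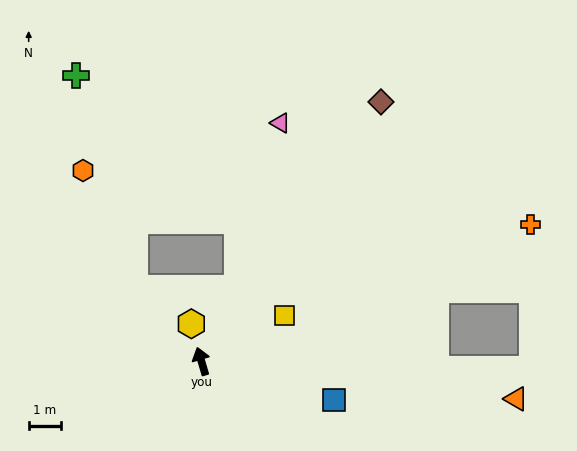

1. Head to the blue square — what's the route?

turn right 123°, forward 4.3 m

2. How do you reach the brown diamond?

turn right 51°, forward 9.9 m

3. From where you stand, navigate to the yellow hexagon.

forward 1.2 m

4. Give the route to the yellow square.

turn right 78°, forward 3.0 m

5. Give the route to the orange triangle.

turn right 113°, forward 10.0 m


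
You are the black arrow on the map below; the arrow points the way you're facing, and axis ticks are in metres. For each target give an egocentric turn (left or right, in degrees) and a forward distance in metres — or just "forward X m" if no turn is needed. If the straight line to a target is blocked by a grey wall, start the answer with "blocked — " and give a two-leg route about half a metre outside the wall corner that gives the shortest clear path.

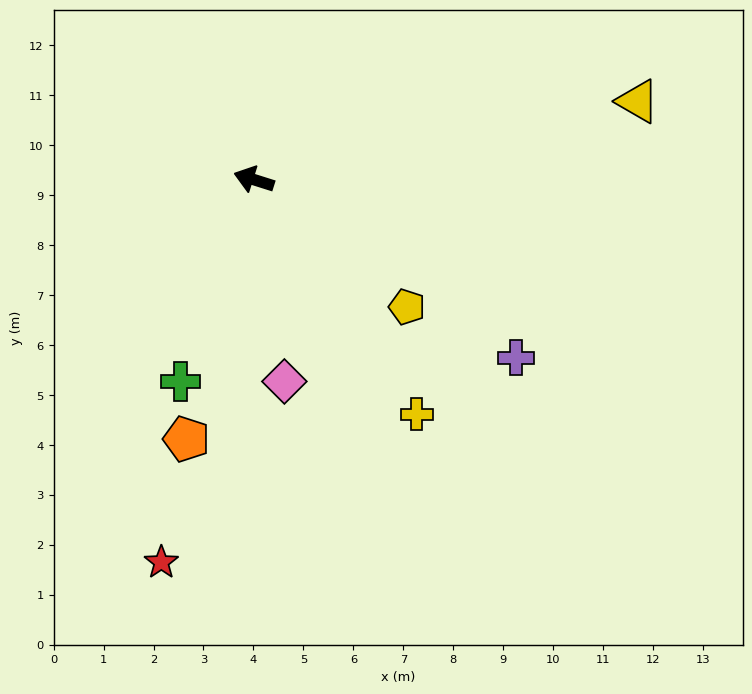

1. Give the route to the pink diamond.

turn left 116°, forward 4.1 m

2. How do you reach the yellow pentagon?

turn left 158°, forward 4.0 m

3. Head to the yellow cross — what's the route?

turn left 142°, forward 5.7 m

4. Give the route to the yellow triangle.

turn right 151°, forward 7.8 m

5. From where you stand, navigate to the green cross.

turn left 88°, forward 4.3 m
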